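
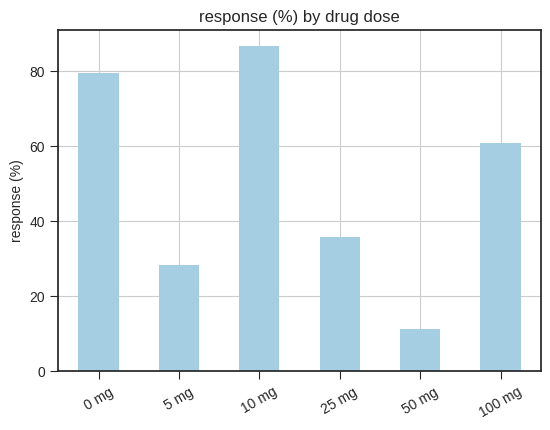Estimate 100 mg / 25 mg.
100 mg ≈ 60, 25 mg ≈ 40; 60/40 ≈ 1.5.

≈ 1.5×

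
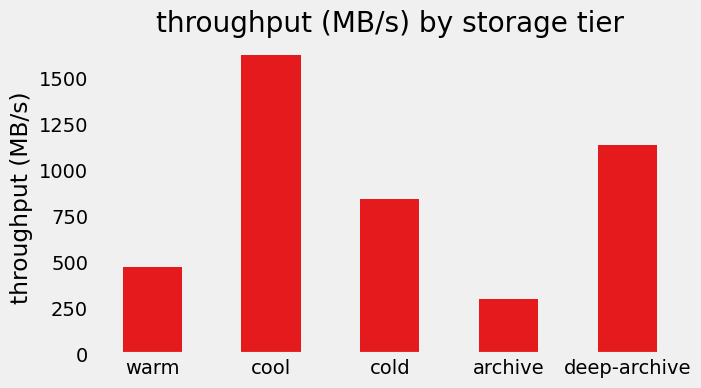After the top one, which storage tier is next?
Top 3: cool ≈ 1600, deep-archive ≈ 1200, cold ≈ 800.

deep-archive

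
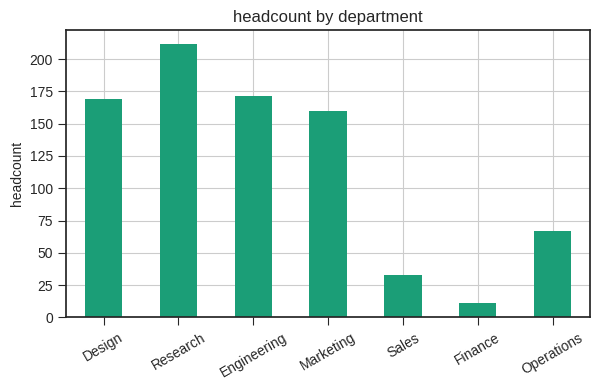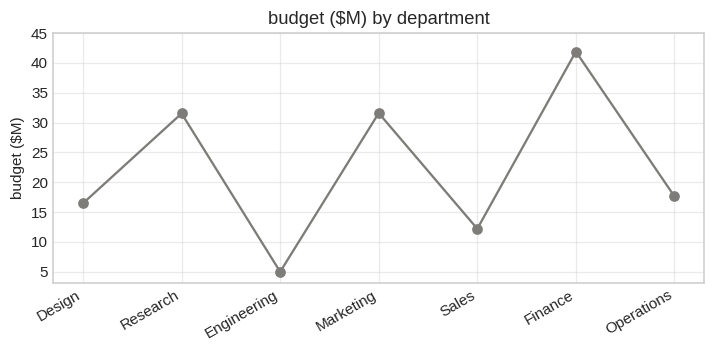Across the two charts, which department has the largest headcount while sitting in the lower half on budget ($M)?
Chart 2 median budget ($M) ≈ 20; below-median departments: Design, Engineering, Sales. Among those, Engineering has the highest headcount (≈ 180).

Engineering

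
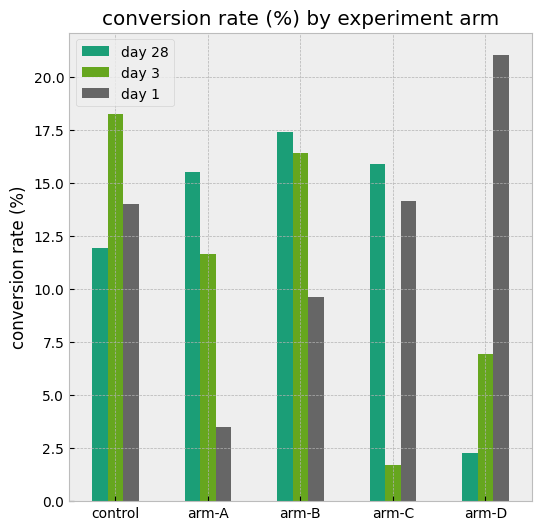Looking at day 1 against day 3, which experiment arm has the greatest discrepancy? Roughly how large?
arm-D, ≈ 16 %

arm-D: day 1 ≈ 22, day 3 ≈ 6 → gap ≈ 16. Next-largest (arm-C) is only ≈ 12.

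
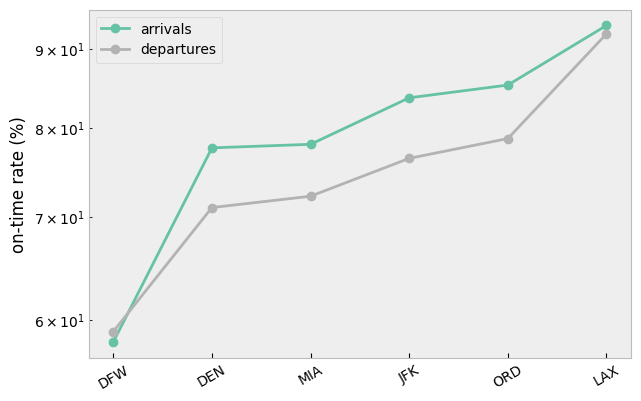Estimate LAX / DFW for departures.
LAX ≈ 90, DFW ≈ 60; 90/60 ≈ 1.5.

≈ 1.5×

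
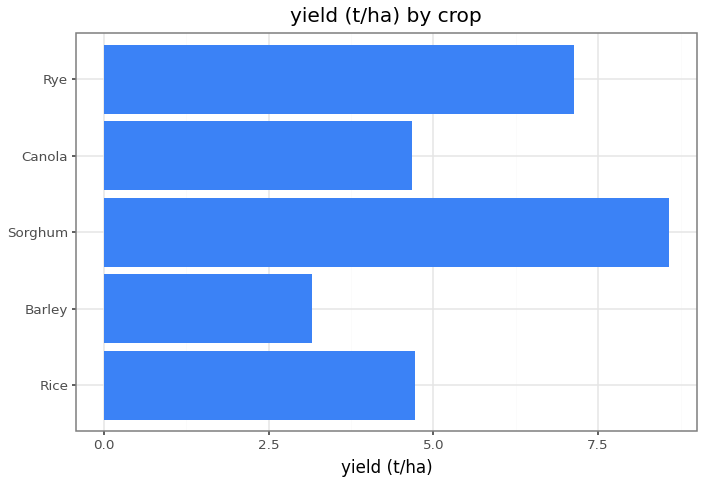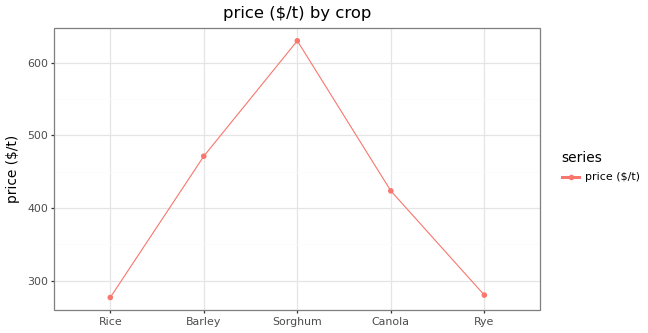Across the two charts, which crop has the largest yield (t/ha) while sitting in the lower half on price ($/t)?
Chart 2 median price ($/t) ≈ 400; below-median crops: Rice, Rye. Among those, Rye has the highest yield (t/ha) (≈ 7).

Rye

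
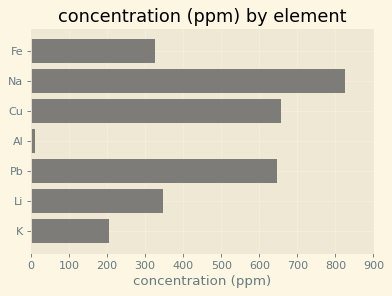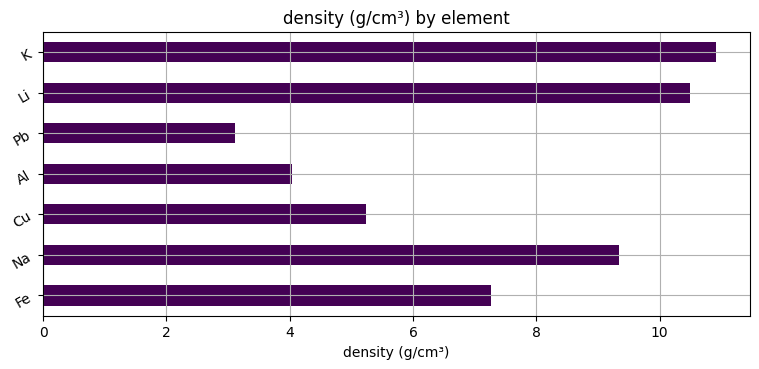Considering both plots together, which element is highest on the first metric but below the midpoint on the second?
Cu

Chart 2 median density (g/cm³) ≈ 8; below-median elements: Cu, Al, Pb. Among those, Cu has the highest concentration (ppm) (≈ 700).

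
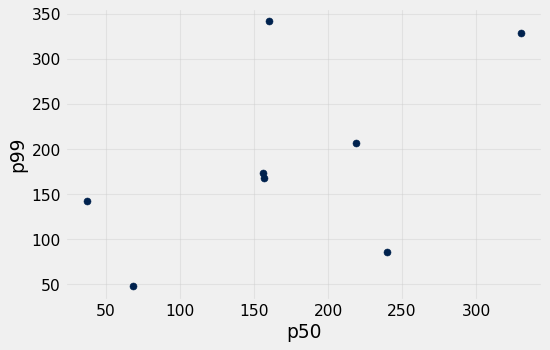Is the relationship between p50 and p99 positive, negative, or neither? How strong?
positive, moderate

Points are positively correlated; moderate (|r| ≈ 0.5).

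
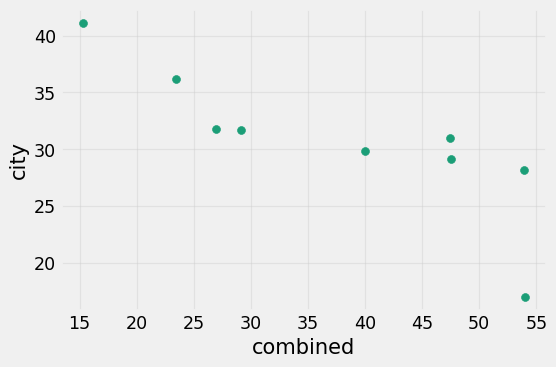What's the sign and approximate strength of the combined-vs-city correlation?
Points are negatively correlated; strong (|r| ≈ 0.8).

negative, strong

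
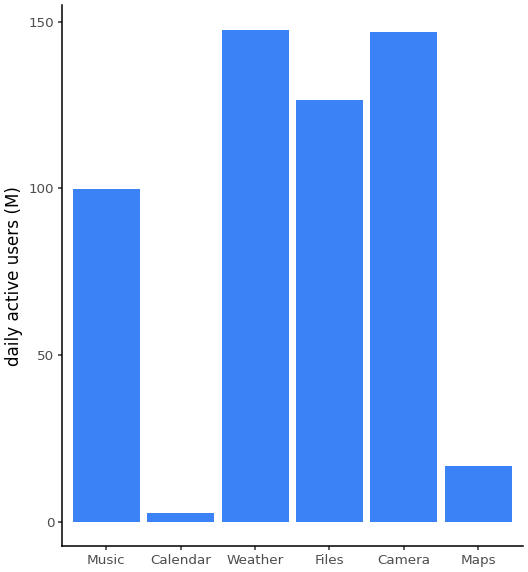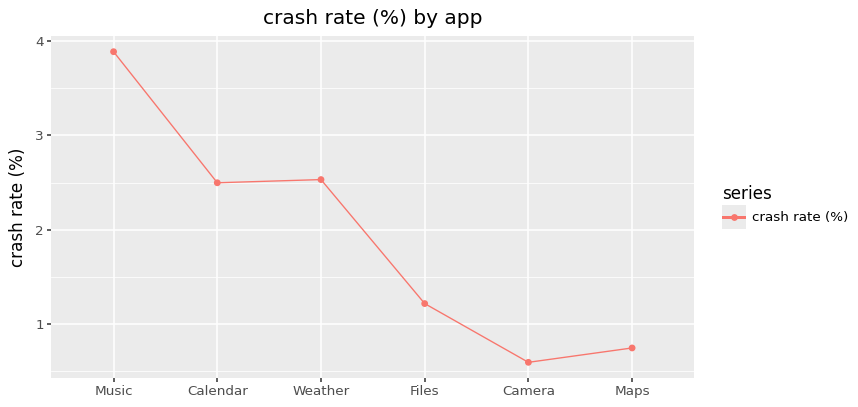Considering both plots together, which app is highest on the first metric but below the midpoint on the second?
Chart 2 median crash rate (%) ≈ 2; below-median apps: Files, Camera, Maps. Among those, Camera has the highest daily active users (M) (≈ 140).

Camera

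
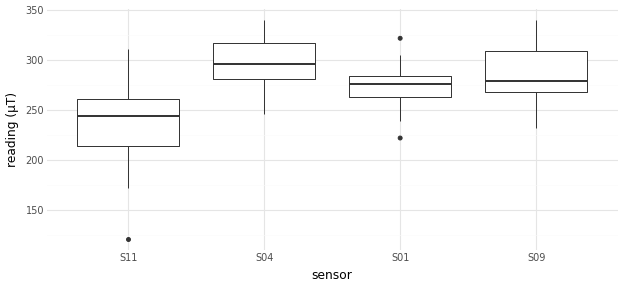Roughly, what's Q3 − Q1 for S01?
Q3 ≈ 280, Q1 ≈ 260; IQR ≈ 20.

≈ 20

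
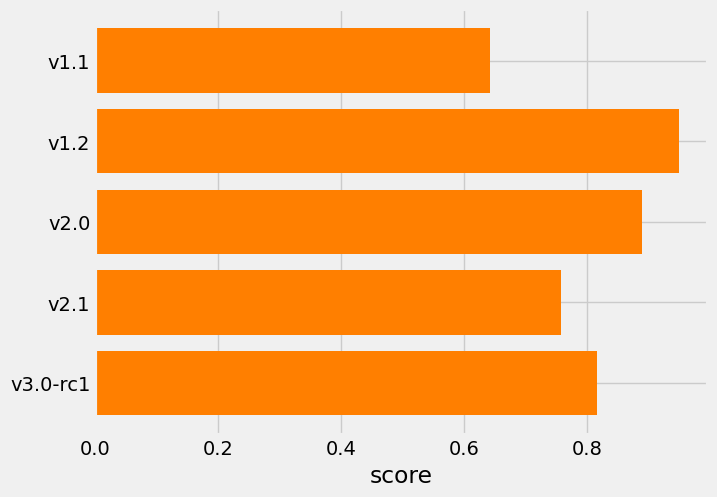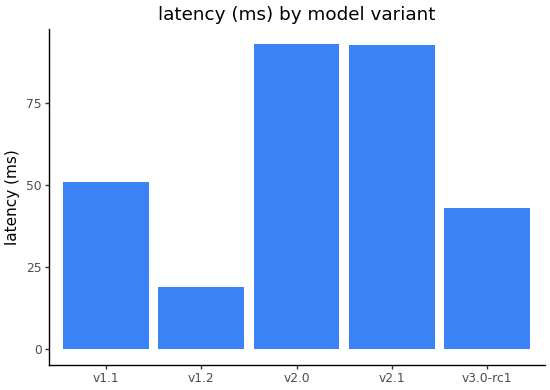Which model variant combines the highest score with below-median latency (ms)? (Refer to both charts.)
Chart 2 median latency (ms) ≈ 50; below-median model variants: v1.2, v3.0-rc1. Among those, v1.2 has the highest score (≈ 0.9).

v1.2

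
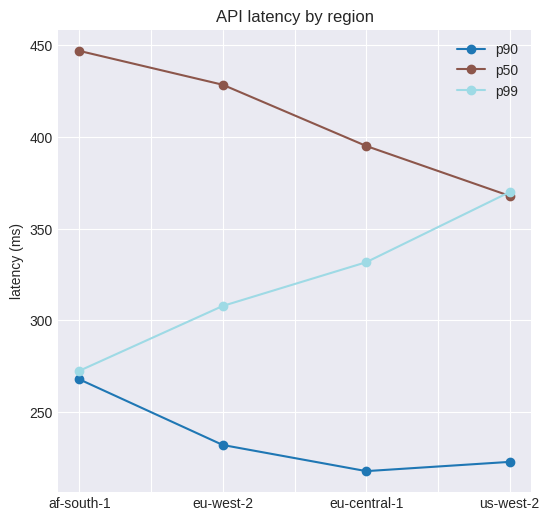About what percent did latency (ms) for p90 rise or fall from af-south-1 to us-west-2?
af-south-1 ≈ 260, us-west-2 ≈ 220; (220 − 260) / 260 ≈ -15.4%.

≈ -15.4%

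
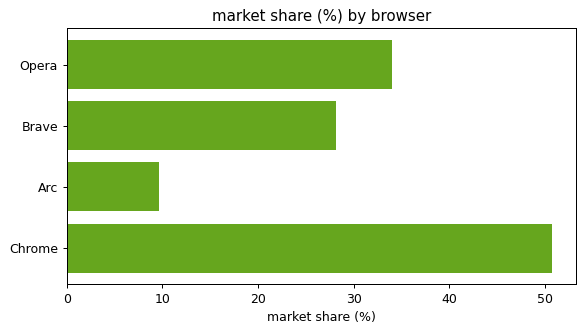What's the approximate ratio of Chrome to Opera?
Chrome ≈ 50, Opera ≈ 35; 50/35 ≈ 1.43.

≈ 1.43×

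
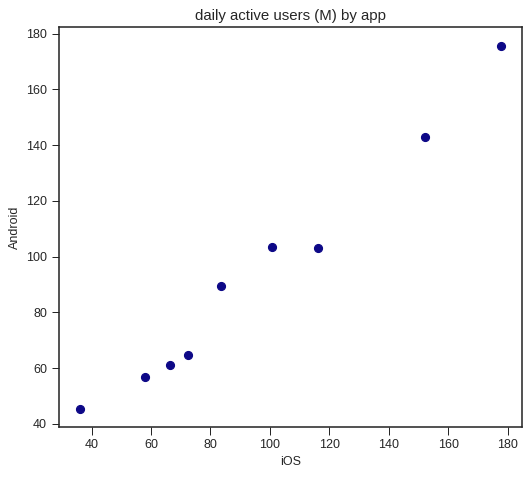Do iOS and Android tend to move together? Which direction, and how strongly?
Points are positively correlated; strong (|r| ≈ 1.0).

positive, strong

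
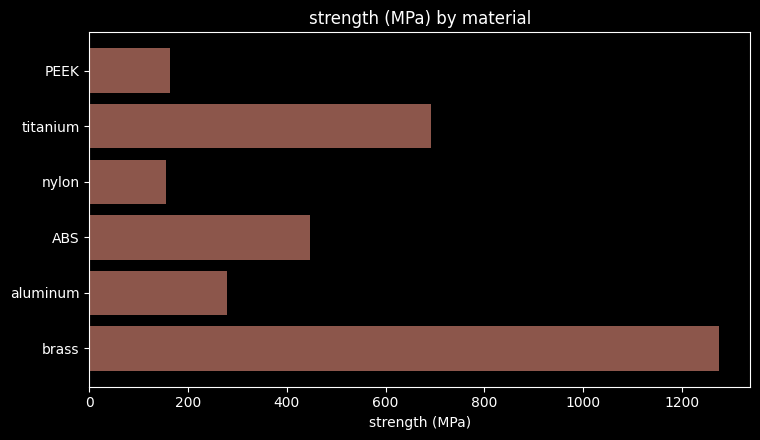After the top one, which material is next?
titanium

Top 3: brass ≈ 1200, titanium ≈ 600, ABS ≈ 400.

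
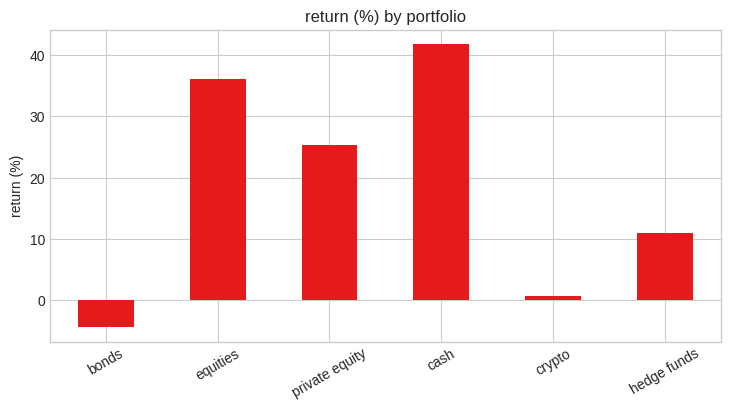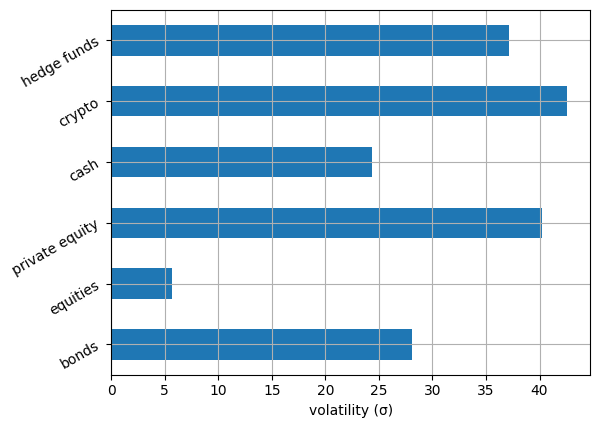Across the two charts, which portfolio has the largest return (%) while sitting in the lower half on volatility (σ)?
Chart 2 median volatility (σ) ≈ 35; below-median portfolios: bonds, equities, cash. Among those, cash has the highest return (%) (≈ 40).

cash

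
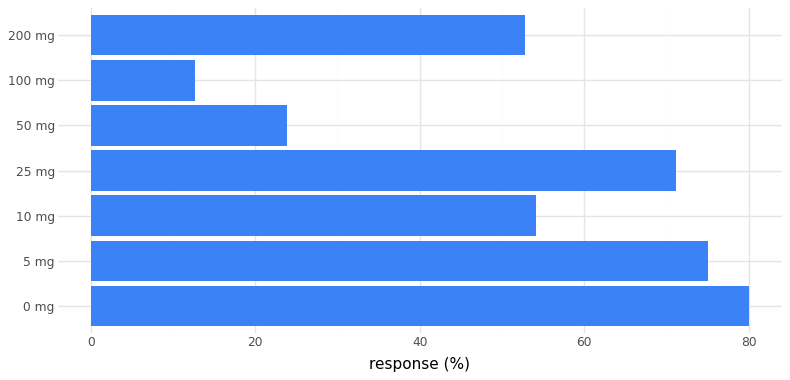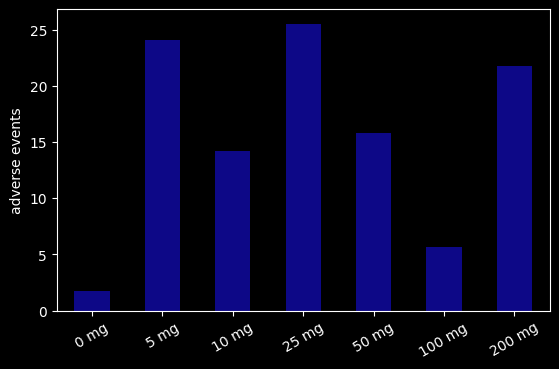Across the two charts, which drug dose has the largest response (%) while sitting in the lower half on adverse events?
0 mg

Chart 2 median adverse events ≈ 15; below-median drug doses: 0 mg, 10 mg, 100 mg. Among those, 0 mg has the highest response (%) (≈ 80).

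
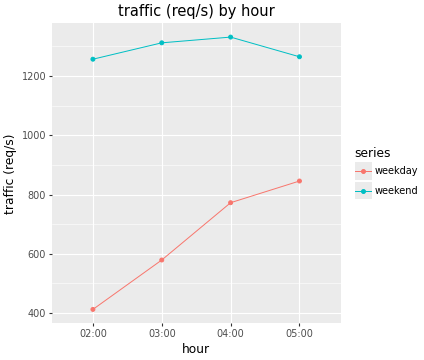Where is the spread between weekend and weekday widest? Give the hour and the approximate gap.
02:00: weekend ≈ 1300, weekday ≈ 400 → gap ≈ 900. Next-largest (03:00) is only ≈ 700.

02:00, ≈ 900 req/s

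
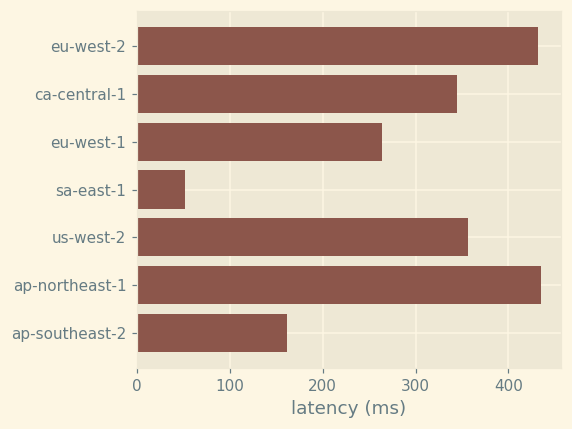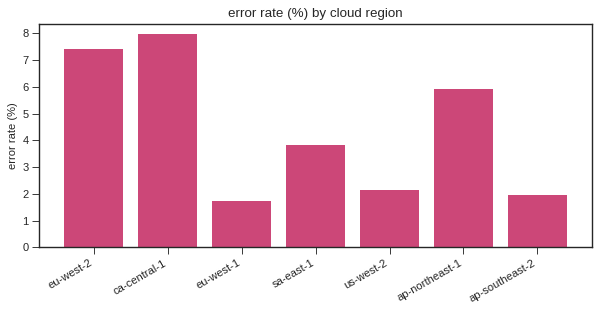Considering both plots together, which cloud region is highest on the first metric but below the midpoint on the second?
us-west-2

Chart 2 median error rate (%) ≈ 4; below-median cloud regions: eu-west-1, us-west-2, ap-southeast-2. Among those, us-west-2 has the highest latency (ms) (≈ 350).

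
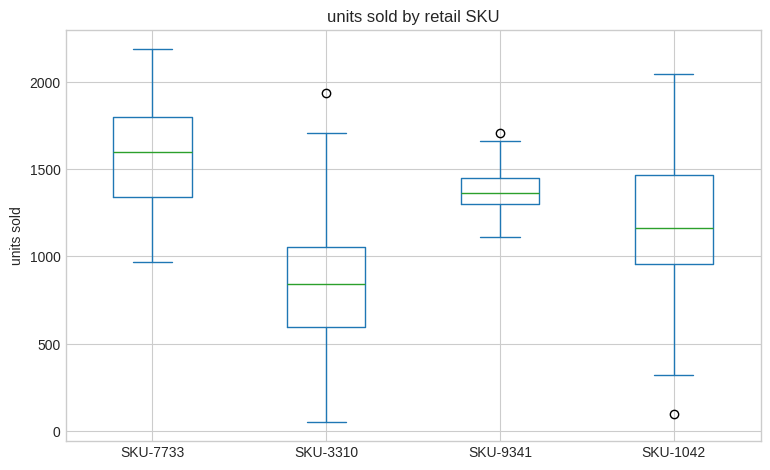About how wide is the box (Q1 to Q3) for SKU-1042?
≈ 500

Q3 ≈ 1500, Q1 ≈ 1000; IQR ≈ 500.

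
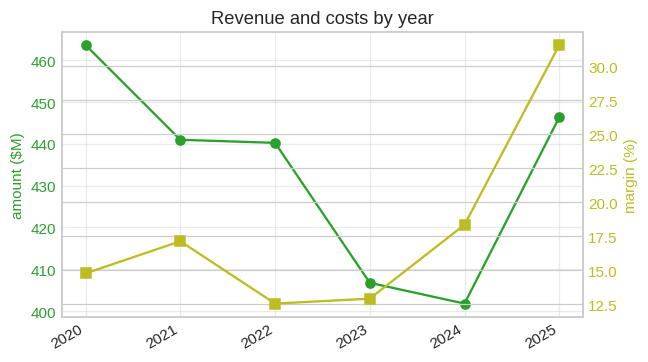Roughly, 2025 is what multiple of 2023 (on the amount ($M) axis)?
2025 ≈ 450, 2023 ≈ 410; 450/410 ≈ 1.1.

≈ 1.1×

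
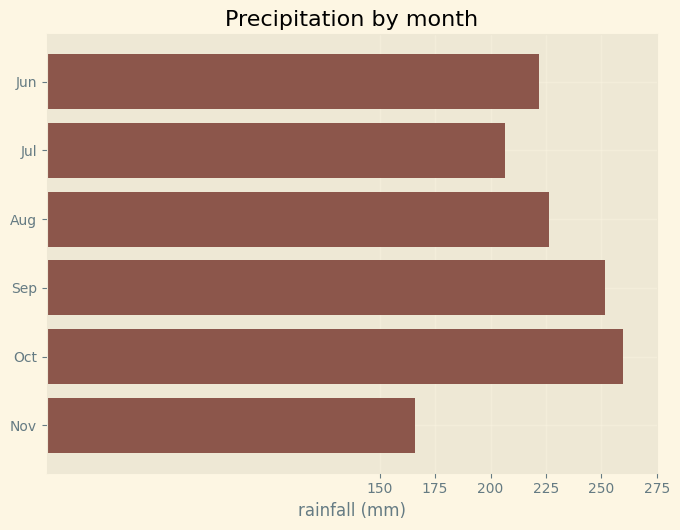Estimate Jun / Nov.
Jun ≈ 225, Nov ≈ 175; 225/175 ≈ 1.29.

≈ 1.29×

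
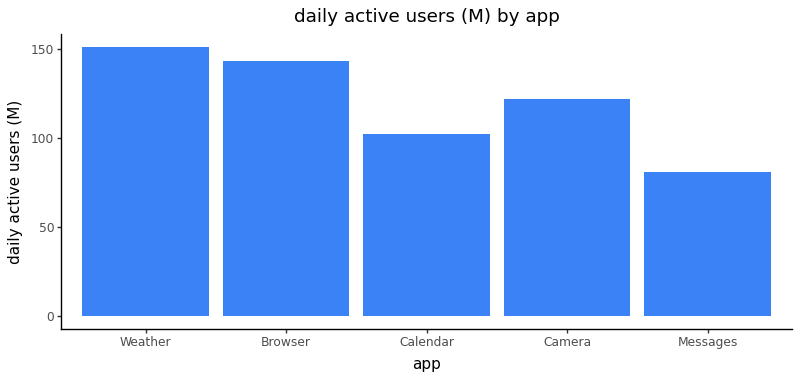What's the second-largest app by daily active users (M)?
Top 3: Weather ≈ 160, Browser ≈ 140, Camera ≈ 120.

Browser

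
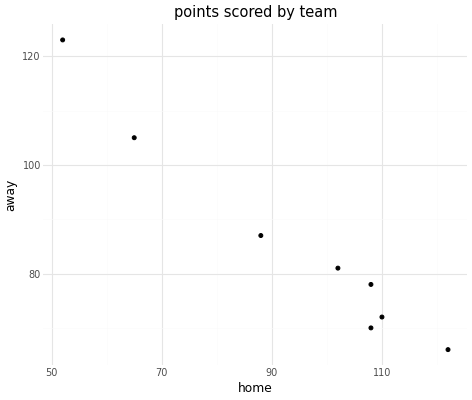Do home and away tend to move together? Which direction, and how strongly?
Points are negatively correlated; strong (|r| ≈ 1.0).

negative, strong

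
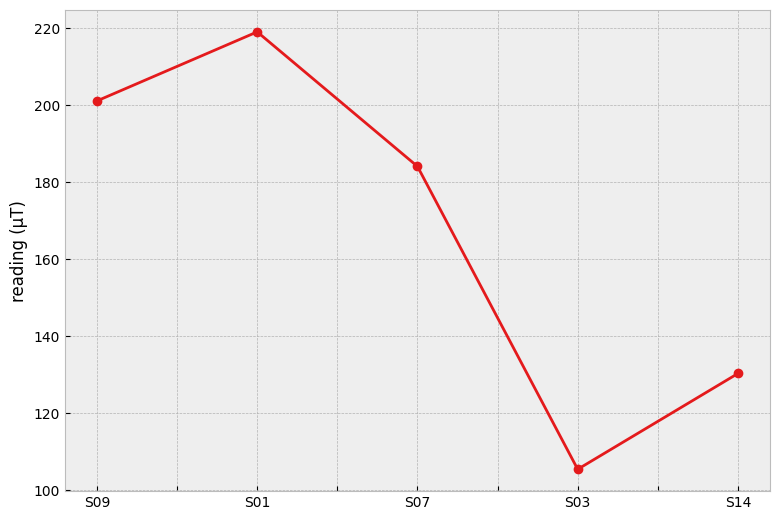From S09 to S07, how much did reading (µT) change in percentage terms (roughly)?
S09 ≈ 200, S07 ≈ 180; (180 − 200) / 200 ≈ -10%.

≈ -10%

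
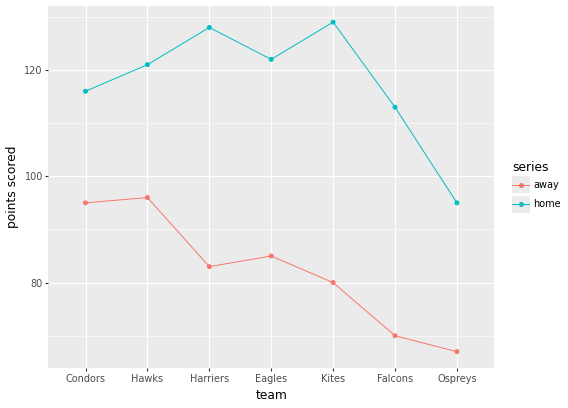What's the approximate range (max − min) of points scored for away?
≈ 30

Max Hawks ≈ 100, min Ospreys ≈ 70; range ≈ 30.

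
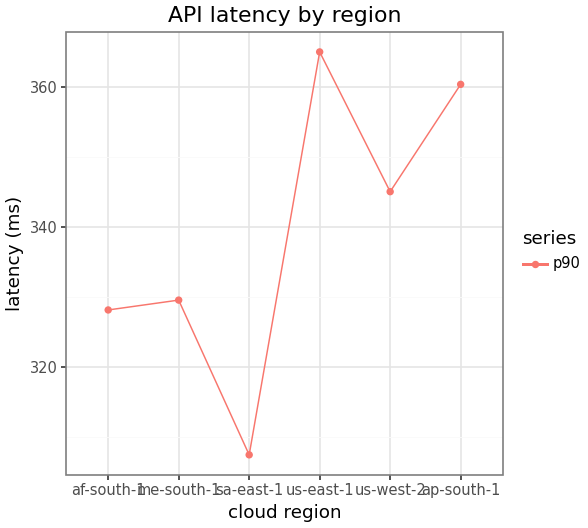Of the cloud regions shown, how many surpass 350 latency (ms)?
Above 350: us-east-1, ap-south-1.

2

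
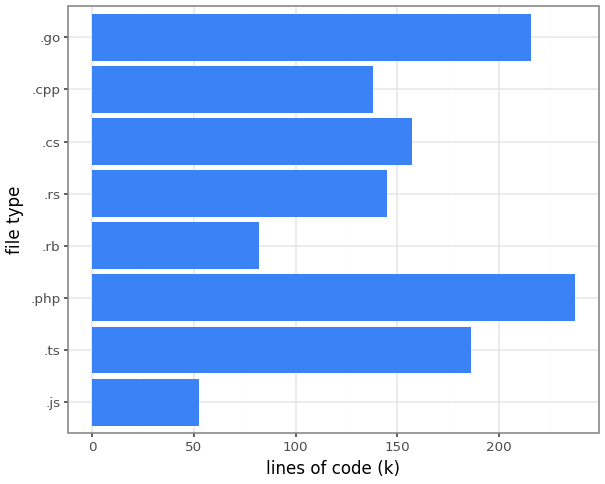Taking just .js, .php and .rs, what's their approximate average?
(60 + 240 + 140) / 3 ≈ 147.

≈ 147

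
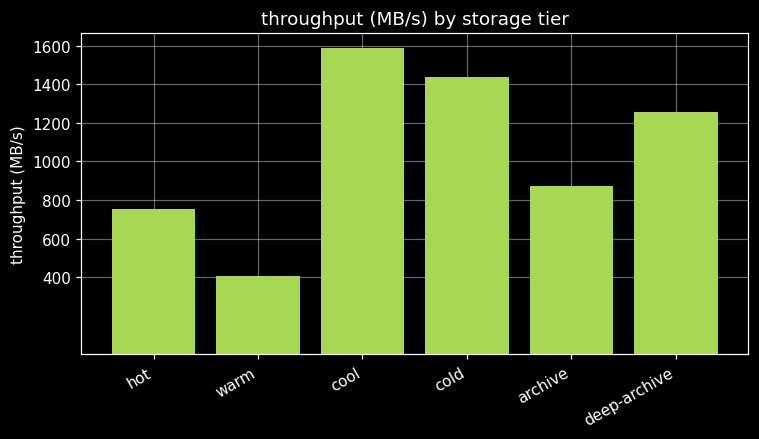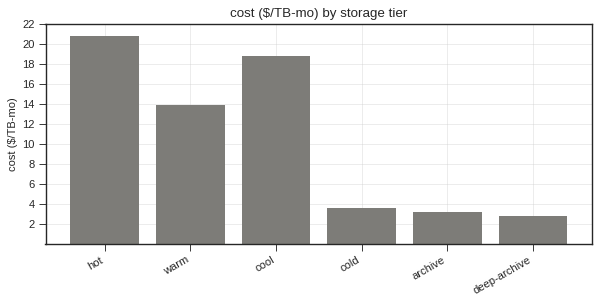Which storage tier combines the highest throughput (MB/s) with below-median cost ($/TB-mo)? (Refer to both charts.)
cold

Chart 2 median cost ($/TB-mo) ≈ 8; below-median storage tiers: cold, archive, deep-archive. Among those, cold has the highest throughput (MB/s) (≈ 1400).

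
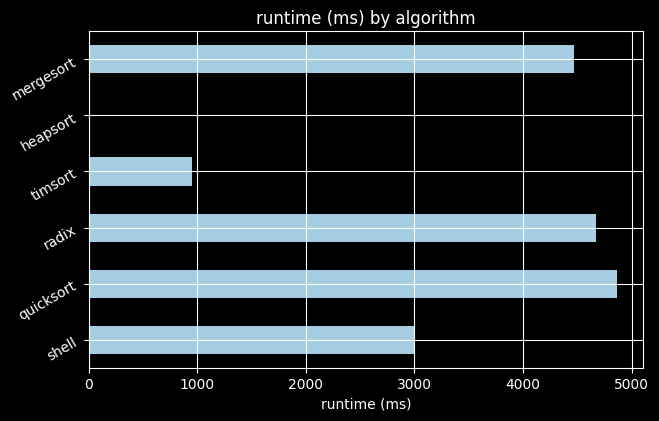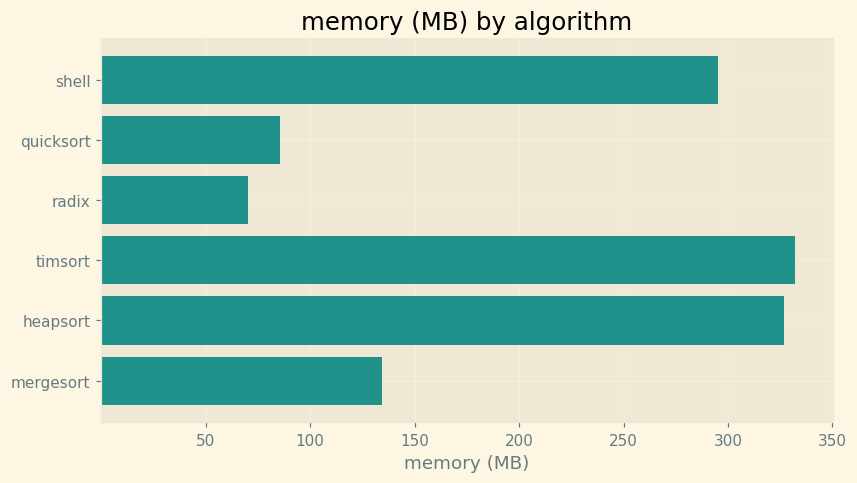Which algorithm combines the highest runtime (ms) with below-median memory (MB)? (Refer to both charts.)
quicksort

Chart 2 median memory (MB) ≈ 200; below-median algorithms: quicksort, radix, mergesort. Among those, quicksort has the highest runtime (ms) (≈ 5000).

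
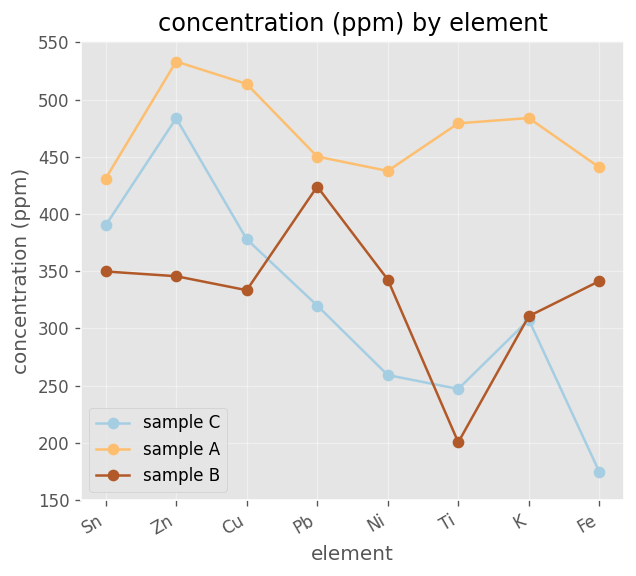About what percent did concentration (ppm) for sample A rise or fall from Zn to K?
Zn ≈ 550, K ≈ 500; (500 − 550) / 550 ≈ -9.1%.

≈ -9.1%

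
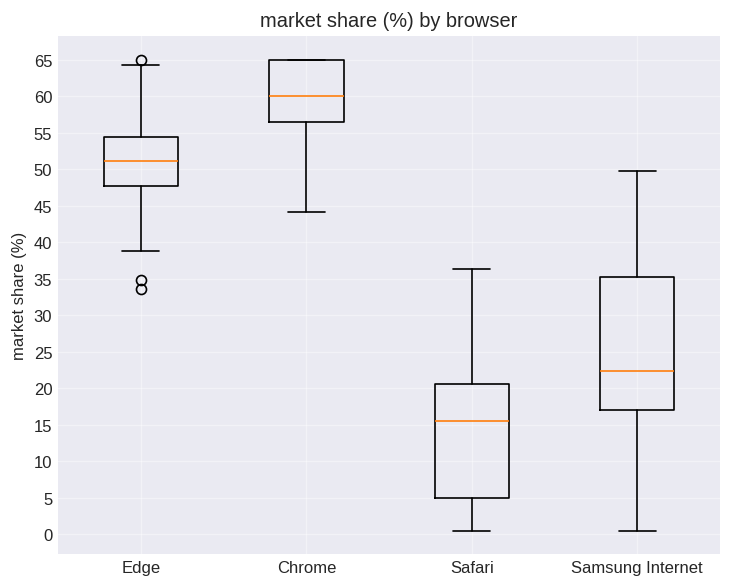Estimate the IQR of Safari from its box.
Q3 ≈ 20, Q1 ≈ 5; IQR ≈ 15.

≈ 15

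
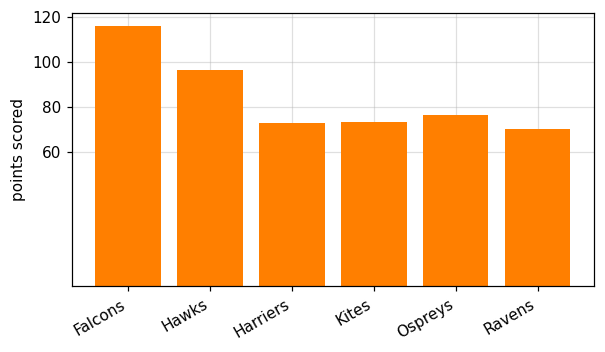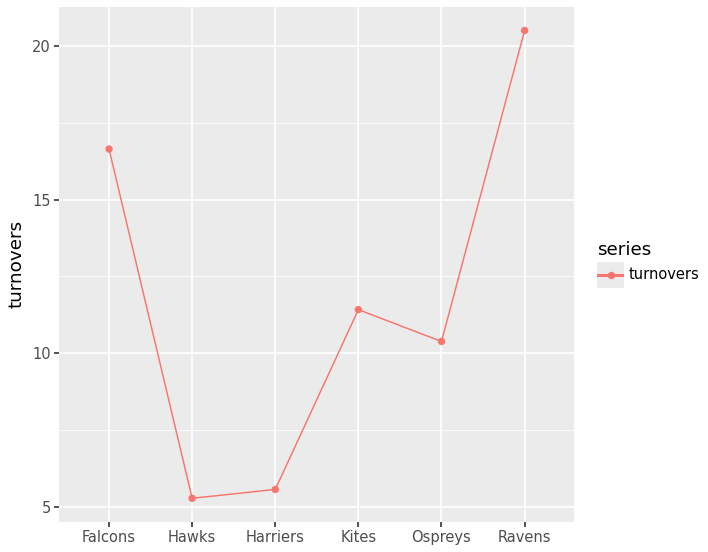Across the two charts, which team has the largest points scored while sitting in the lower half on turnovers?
Hawks

Chart 2 median turnovers ≈ 10; below-median teams: Hawks, Harriers, Ospreys. Among those, Hawks has the highest points scored (≈ 100).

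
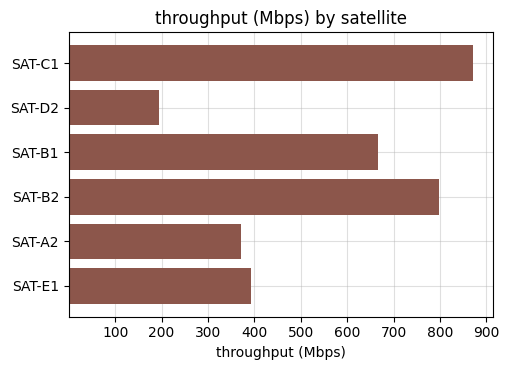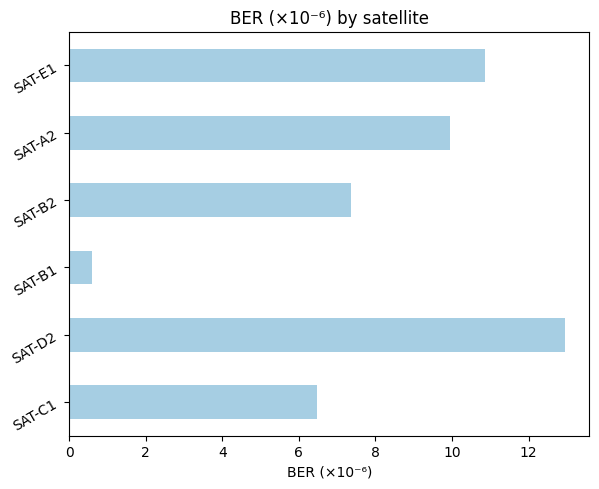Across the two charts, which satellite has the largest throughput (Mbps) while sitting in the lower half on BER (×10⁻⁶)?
SAT-C1

Chart 2 median BER (×10⁻⁶) ≈ 8; below-median satellites: SAT-C1, SAT-B1, SAT-B2. Among those, SAT-C1 has the highest throughput (Mbps) (≈ 900).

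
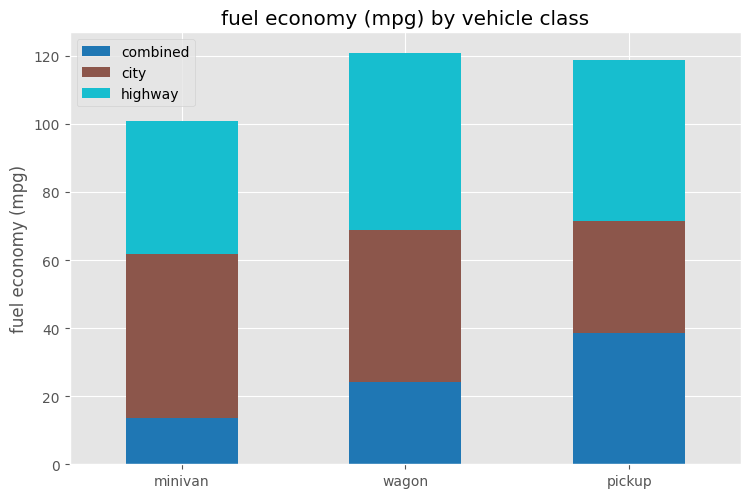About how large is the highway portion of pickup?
highway top ≈ 120, bottom ≈ 80; segment ≈ 40.

≈ 40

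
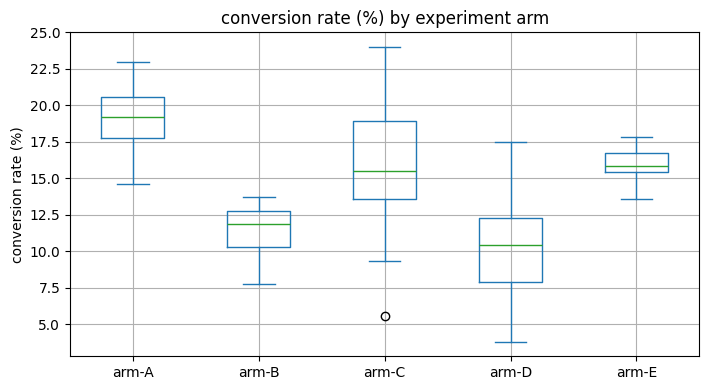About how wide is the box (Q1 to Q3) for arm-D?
Q3 ≈ 12, Q1 ≈ 8; IQR ≈ 4.

≈ 4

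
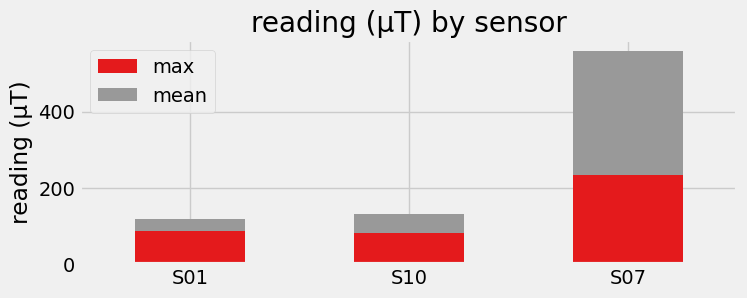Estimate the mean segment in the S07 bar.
mean top ≈ 550, bottom ≈ 250; segment ≈ 300.

≈ 300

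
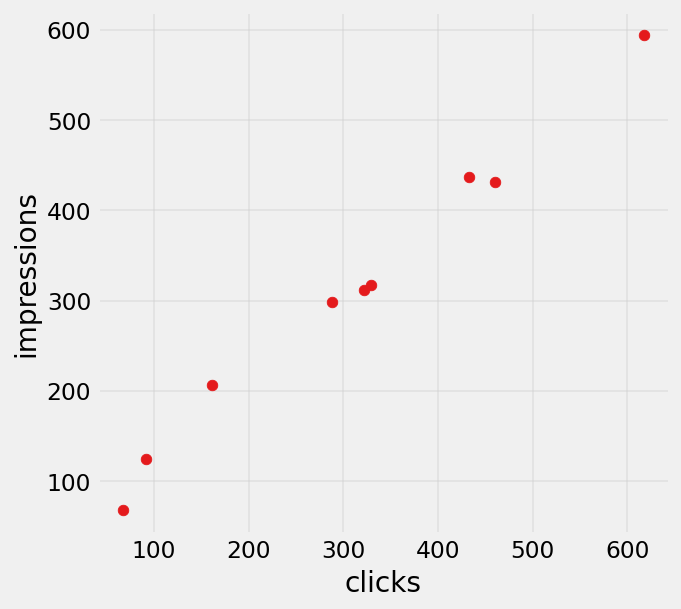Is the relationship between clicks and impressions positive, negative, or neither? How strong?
positive, strong

Points are positively correlated; strong (|r| ≈ 1.0).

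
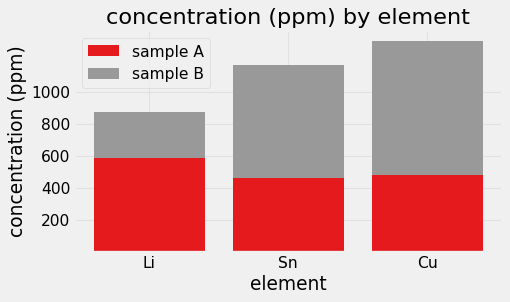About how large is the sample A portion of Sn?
≈ 400

sample A top ≈ 400, bottom ≈ 0; segment ≈ 400.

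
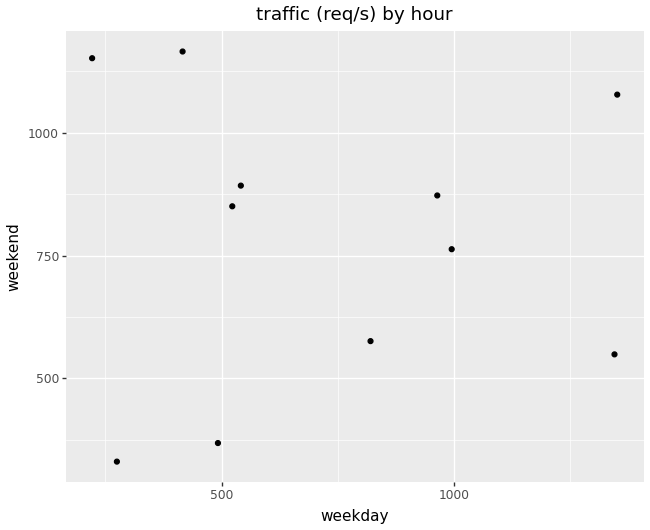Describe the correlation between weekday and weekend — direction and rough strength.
no clear correlation

Points are roughly uncorrelated; weak (|r| ≈ 0.0).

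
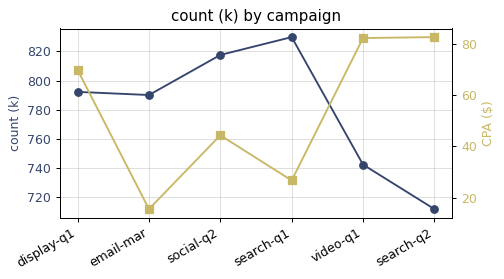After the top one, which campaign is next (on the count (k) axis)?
Top 3 (on the count (k) axis): search-q1 ≈ 830, social-q2 ≈ 820, display-q1 ≈ 790.

social-q2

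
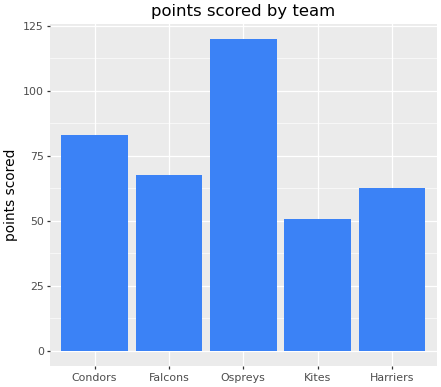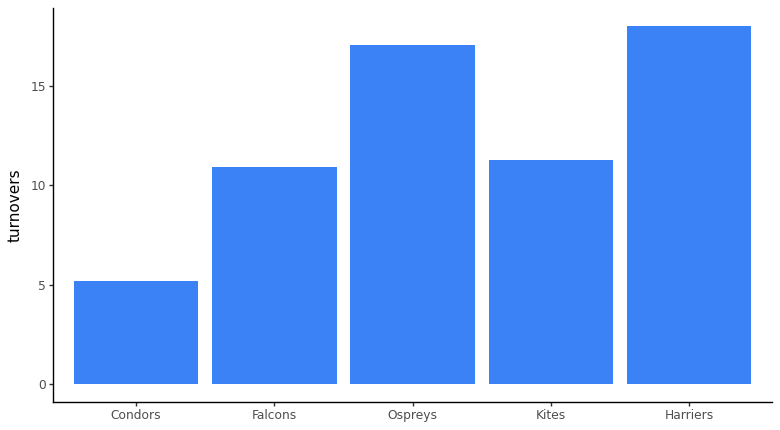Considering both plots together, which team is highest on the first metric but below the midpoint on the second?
Chart 2 median turnovers ≈ 12; below-median teams: Condors, Falcons. Among those, Condors has the highest points scored (≈ 80).

Condors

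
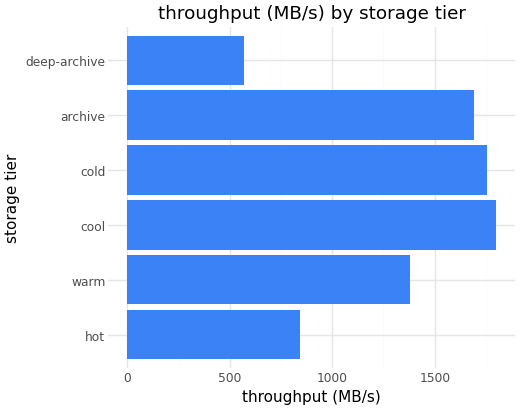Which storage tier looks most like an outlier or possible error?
deep-archive ≈ 600; the rest sit between ≈ 800 and ≈ 1800.

deep-archive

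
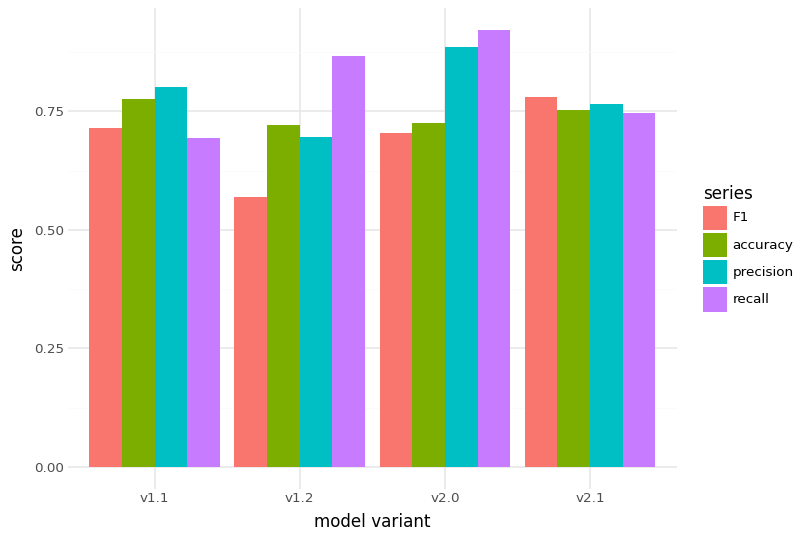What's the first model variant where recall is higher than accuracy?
v1.1: recall ≈ 0.7 vs accuracy ≈ 0.8 (not yet); v1.2: recall ≈ 0.9 vs accuracy ≈ 0.7 (first crossover).

v1.2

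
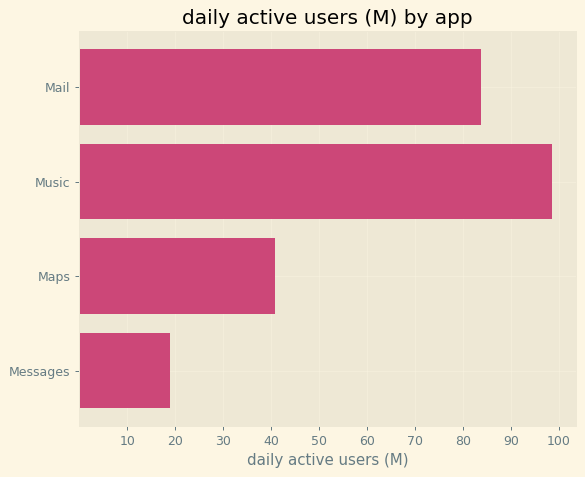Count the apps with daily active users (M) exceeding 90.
1

Above 90: Music.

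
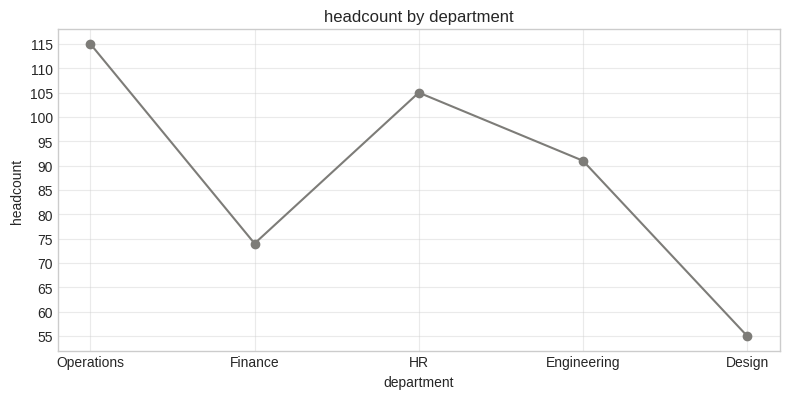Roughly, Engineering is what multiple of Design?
≈ 1.64×

Engineering ≈ 90, Design ≈ 55; 90/55 ≈ 1.64.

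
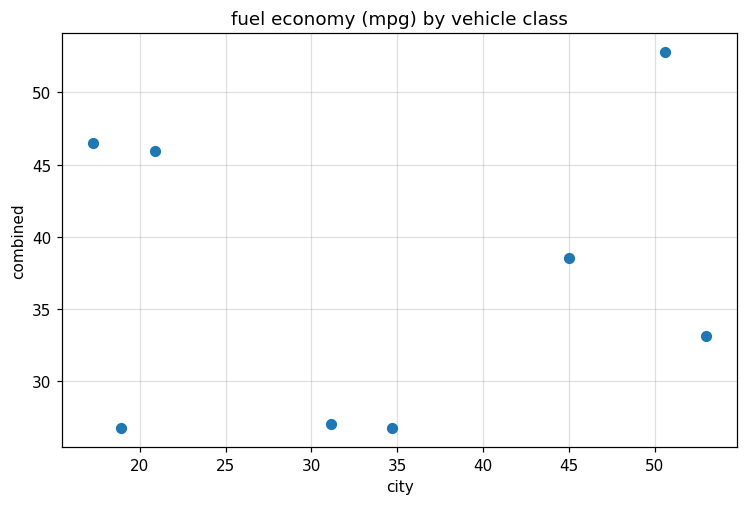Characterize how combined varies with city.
no clear correlation

Points are roughly uncorrelated; weak (|r| ≈ 0.1).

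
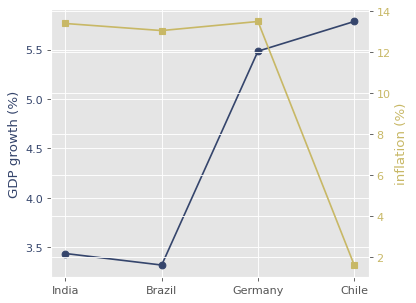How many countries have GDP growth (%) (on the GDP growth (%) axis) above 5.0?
2

Above 5.0: Germany, Chile.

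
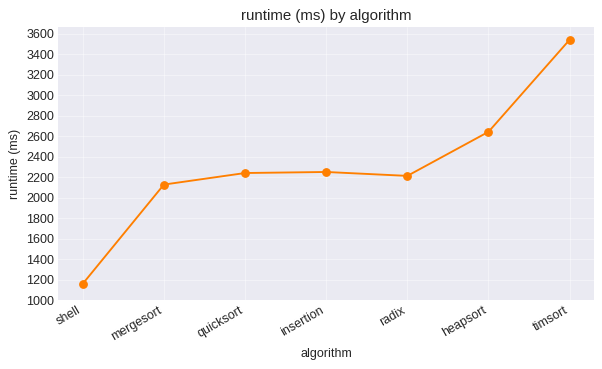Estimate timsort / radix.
≈ 1.64×

timsort ≈ 3600, radix ≈ 2200; 3600/2200 ≈ 1.64.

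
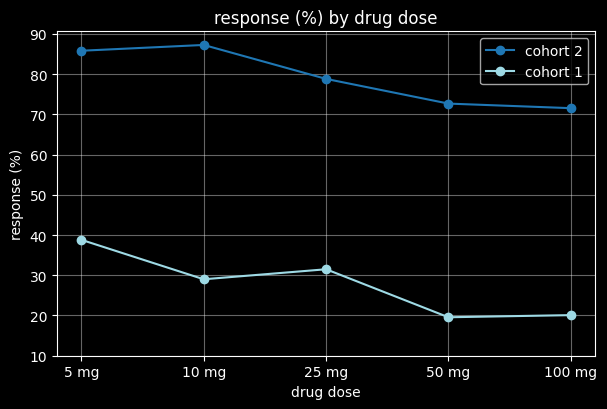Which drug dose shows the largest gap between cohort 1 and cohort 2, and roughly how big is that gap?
10 mg, ≈ 60 %

10 mg: cohort 1 ≈ 30, cohort 2 ≈ 90 → gap ≈ 60. Next-largest (50 mg) is only ≈ 50.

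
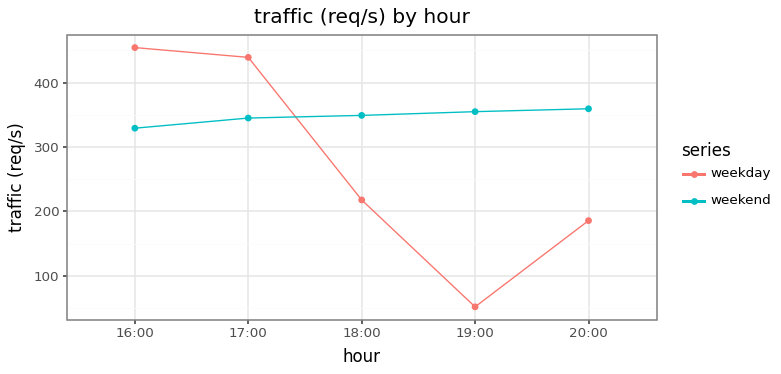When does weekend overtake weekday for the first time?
18:00

17:00: weekend ≈ 350 vs weekday ≈ 450 (not yet); 18:00: weekend ≈ 350 vs weekday ≈ 200 (first crossover).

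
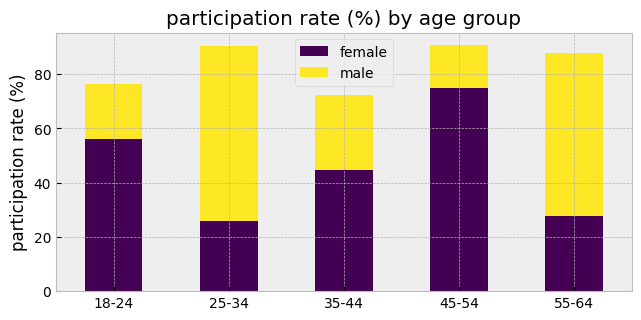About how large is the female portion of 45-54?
female top ≈ 70, bottom ≈ 0; segment ≈ 70.

≈ 70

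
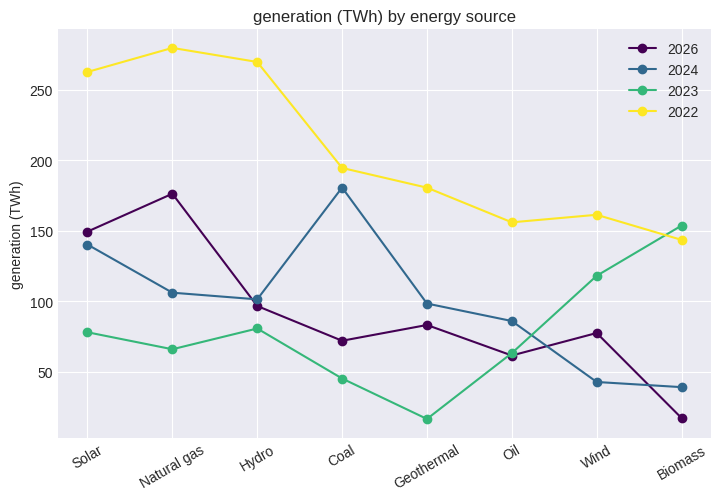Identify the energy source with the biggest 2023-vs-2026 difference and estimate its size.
Biomass: 2023 ≈ 150, 2026 ≈ 25 → gap ≈ 125. Next-largest (Natural gas) is only ≈ 100.

Biomass, ≈ 125 TWh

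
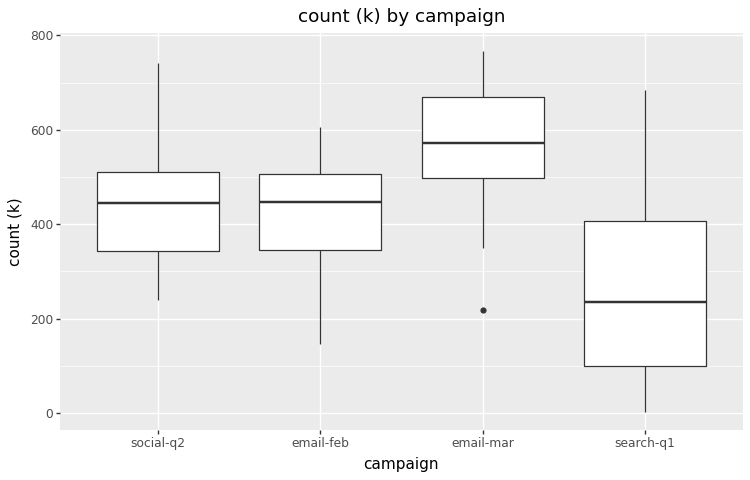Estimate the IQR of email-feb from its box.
≈ 150

Q3 ≈ 500, Q1 ≈ 350; IQR ≈ 150.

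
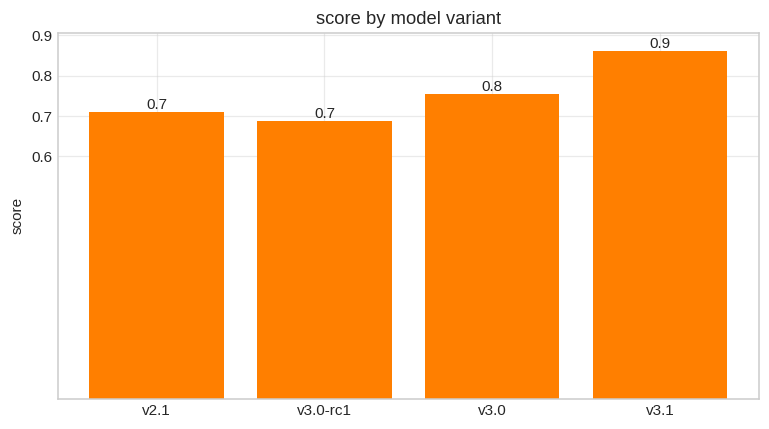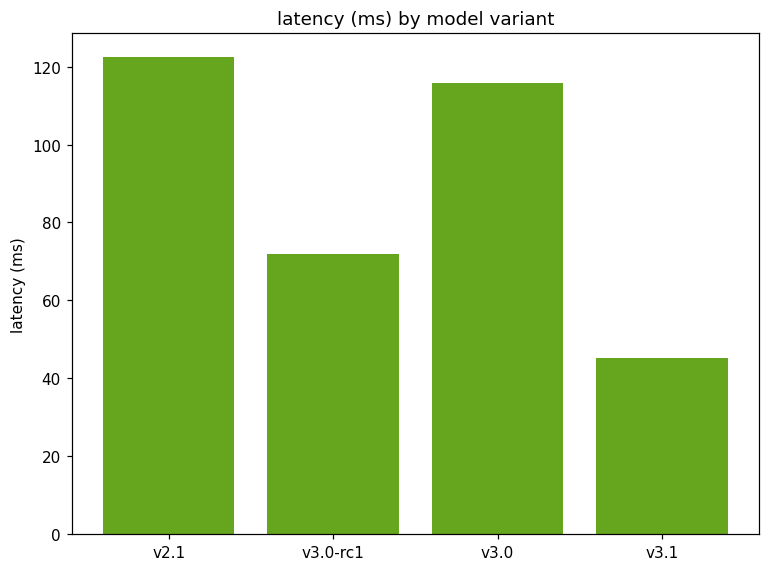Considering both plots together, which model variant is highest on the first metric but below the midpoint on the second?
v3.1

Chart 2 median latency (ms) ≈ 100; below-median model variants: v3.0-rc1, v3.1. Among those, v3.1 has the highest score (≈ 0.9).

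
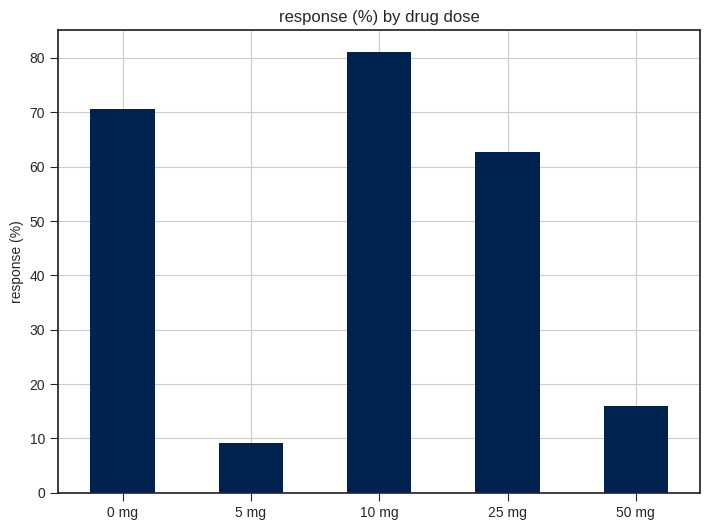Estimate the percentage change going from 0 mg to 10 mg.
0 mg ≈ 70, 10 mg ≈ 80; (80 − 70) / 70 ≈ +14.3%.

≈ +14.3%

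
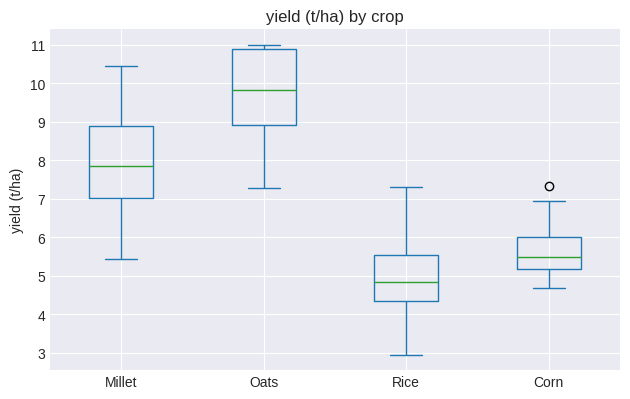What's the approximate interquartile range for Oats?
≈ 2.0

Q3 ≈ 11.0, Q1 ≈ 9.0; IQR ≈ 2.0.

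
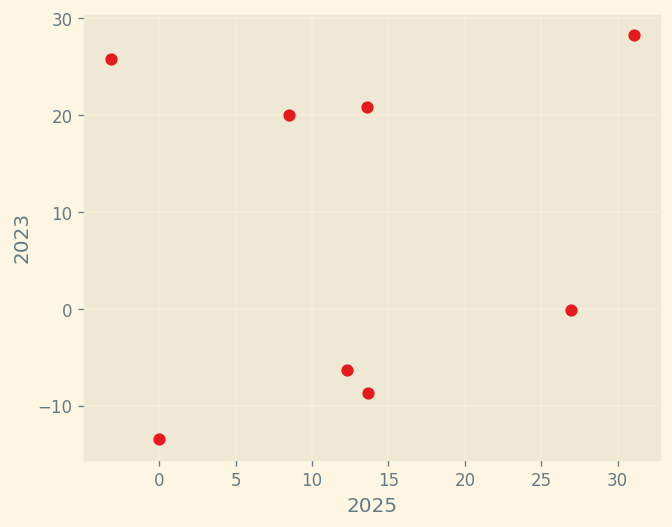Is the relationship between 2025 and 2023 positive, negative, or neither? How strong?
no clear correlation

Points are roughly uncorrelated; weak (|r| ≈ 0.1).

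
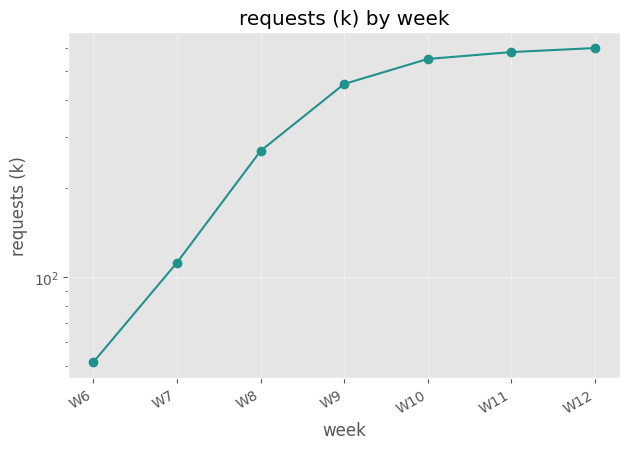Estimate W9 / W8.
≈ 1.8×

W9 ≈ 450, W8 ≈ 250; 450/250 ≈ 1.8.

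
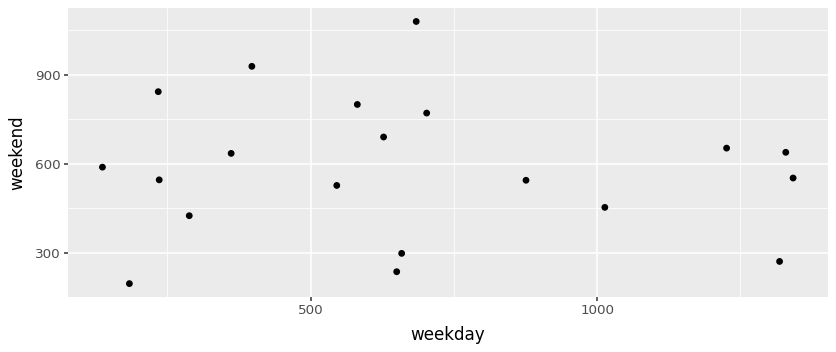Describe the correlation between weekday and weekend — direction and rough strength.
Points are roughly uncorrelated; weak (|r| ≈ 0.1).

no clear correlation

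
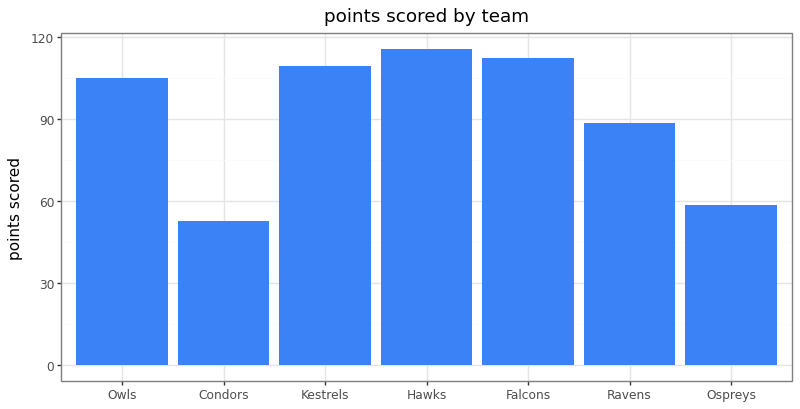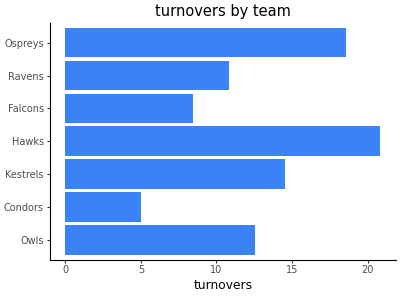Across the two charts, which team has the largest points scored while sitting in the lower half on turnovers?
Falcons

Chart 2 median turnovers ≈ 12; below-median teams: Condors, Falcons, Ravens. Among those, Falcons has the highest points scored (≈ 120).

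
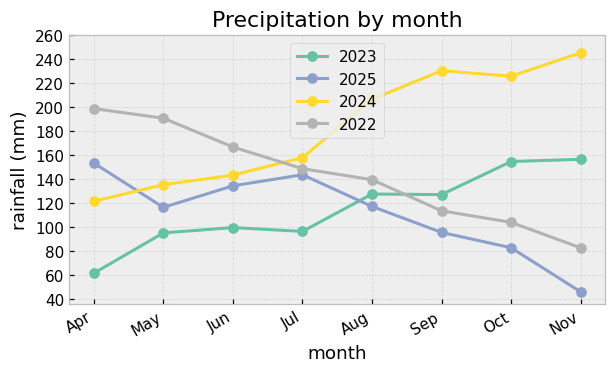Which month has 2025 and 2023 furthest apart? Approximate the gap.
Nov, ≈ 120 mm

Nov: 2025 ≈ 40, 2023 ≈ 160 → gap ≈ 120. Next-largest (Apr) is only ≈ 100.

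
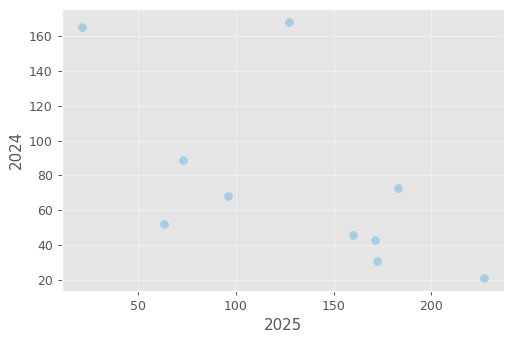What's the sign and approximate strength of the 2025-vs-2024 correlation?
Points are negatively correlated; moderate (|r| ≈ 0.6).

negative, moderate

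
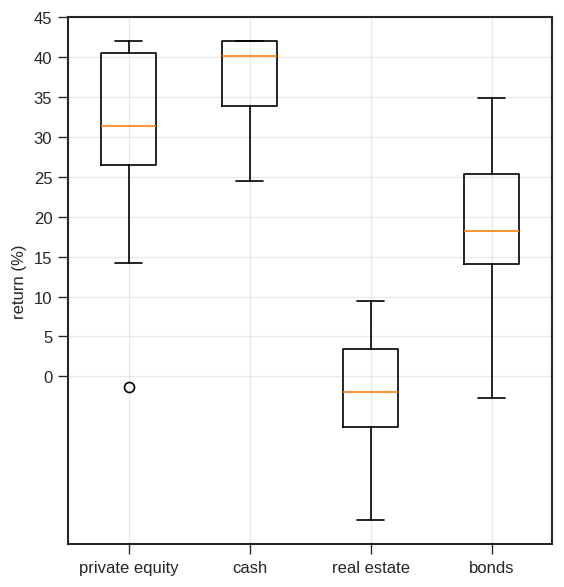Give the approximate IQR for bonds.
Q3 ≈ 25, Q1 ≈ 15; IQR ≈ 10.

≈ 10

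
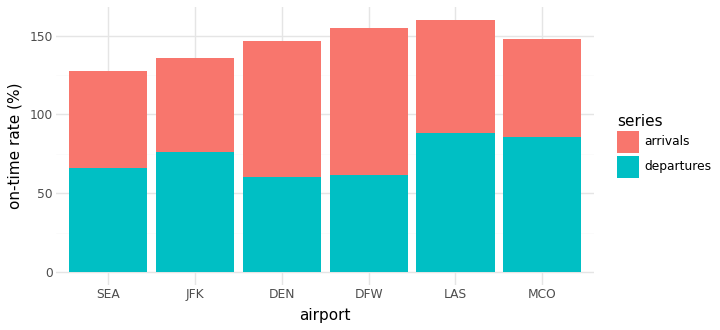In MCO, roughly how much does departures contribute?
≈ 80

departures top ≈ 80, bottom ≈ 0; segment ≈ 80.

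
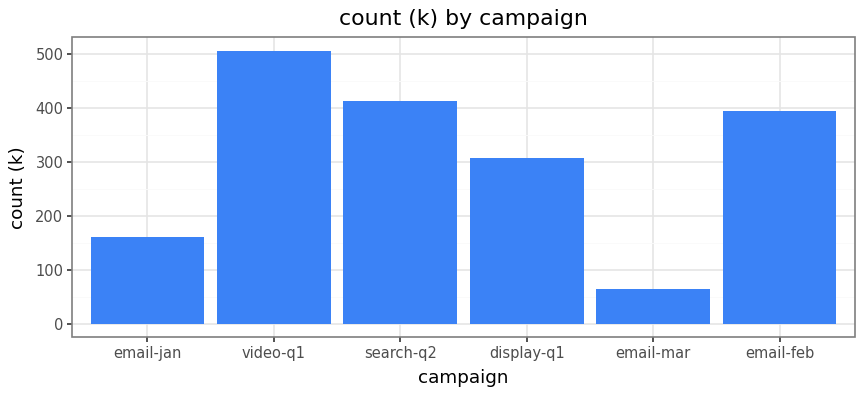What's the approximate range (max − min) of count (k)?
≈ 450

Max video-q1 ≈ 500, min email-mar ≈ 50; range ≈ 450.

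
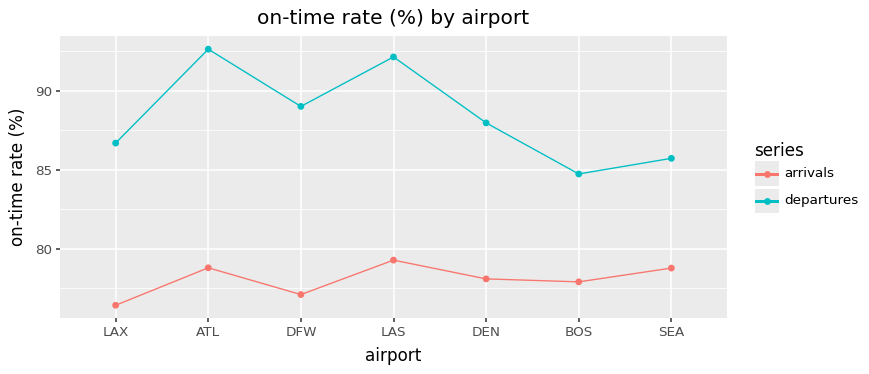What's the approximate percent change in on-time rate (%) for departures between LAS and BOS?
≈ -8.7%

LAS ≈ 92, BOS ≈ 84; (84 − 92) / 92 ≈ -8.7%.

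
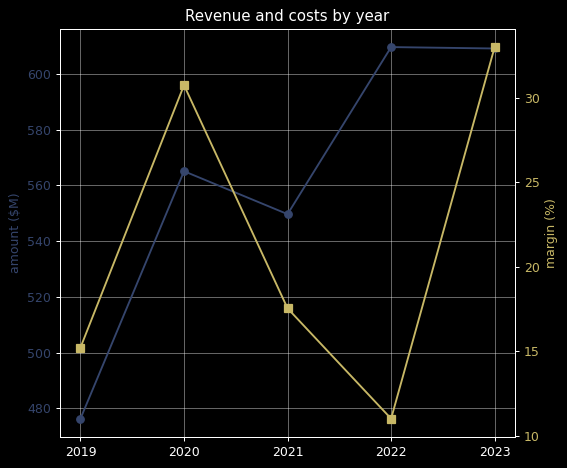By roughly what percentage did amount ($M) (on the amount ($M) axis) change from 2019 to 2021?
2019 ≈ 480, 2021 ≈ 540; (540 − 480) / 480 ≈ +12.5%.

≈ +12.5%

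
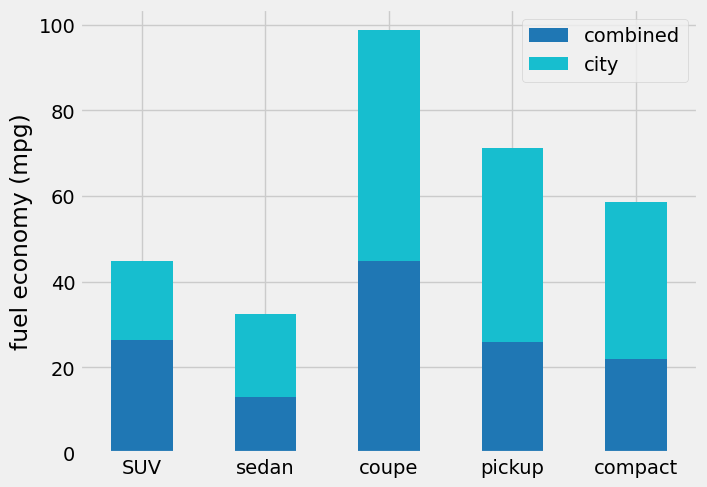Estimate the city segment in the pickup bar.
city top ≈ 70, bottom ≈ 30; segment ≈ 40.

≈ 40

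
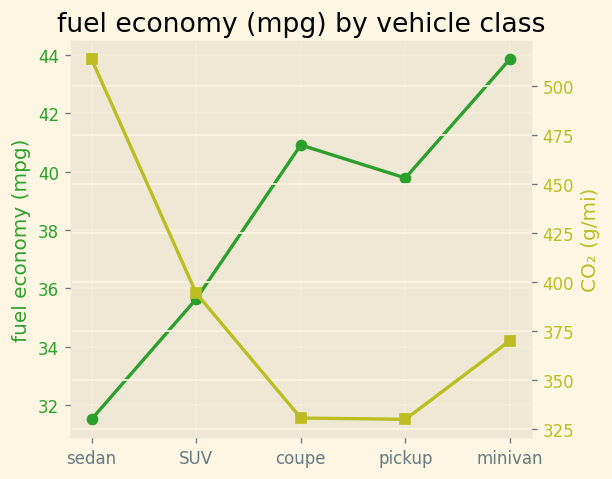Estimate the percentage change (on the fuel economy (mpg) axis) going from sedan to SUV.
sedan ≈ 32, SUV ≈ 36; (36 − 32) / 32 ≈ +12.5%.

≈ +12.5%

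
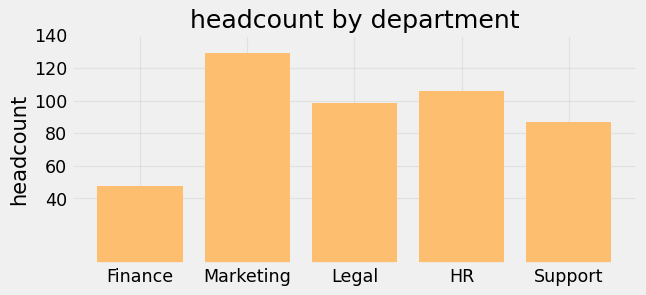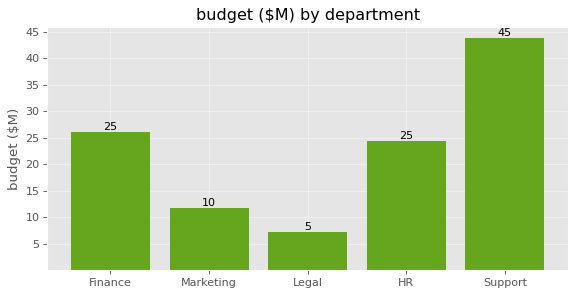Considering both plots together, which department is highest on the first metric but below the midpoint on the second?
Chart 2 median budget ($M) ≈ 25; below-median departments: Marketing, Legal. Among those, Marketing has the highest headcount (≈ 120).

Marketing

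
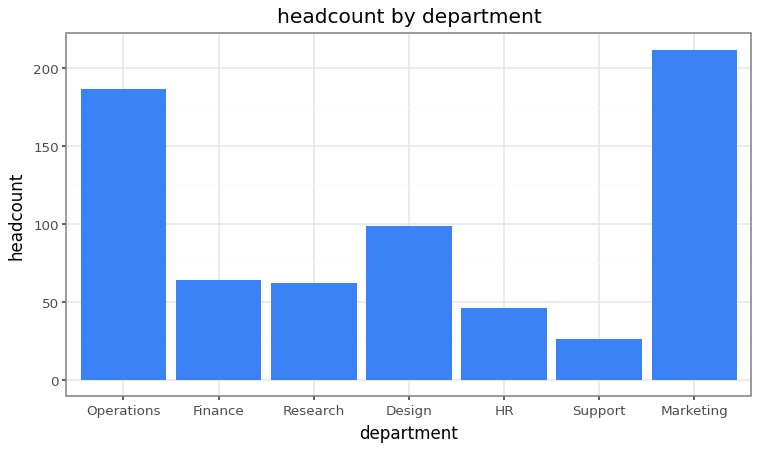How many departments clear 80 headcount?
Above 80: Operations, Design, Marketing.

3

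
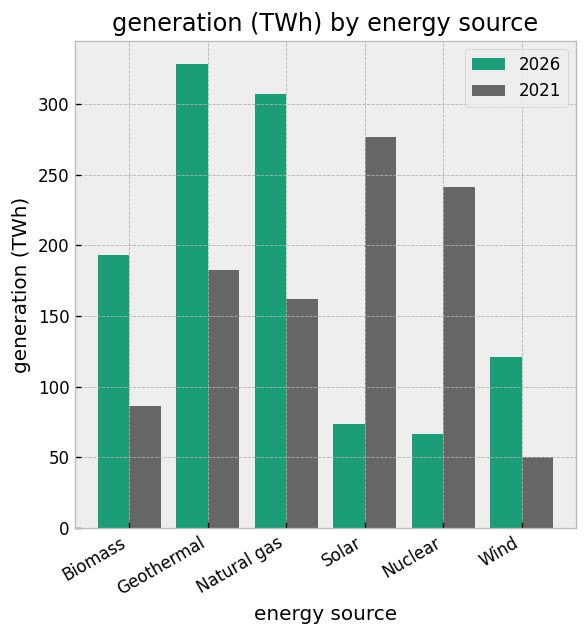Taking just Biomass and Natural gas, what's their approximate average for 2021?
(100 + 150) / 2 ≈ 125.

≈ 125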